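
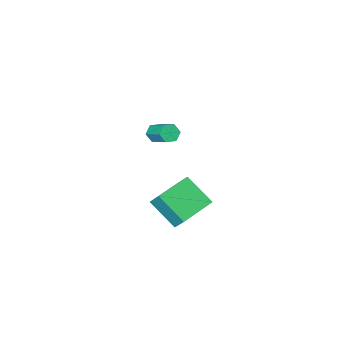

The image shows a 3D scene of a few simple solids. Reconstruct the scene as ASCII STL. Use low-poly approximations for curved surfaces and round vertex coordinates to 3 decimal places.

solid 
facet normal -0.033 -0.846 -0.532
outer loop
vertex 2.194 2.687 2.162
vertex 1.676 2.76 2.078
vertex 2.03 2.96 1.738
endloop
endfacet
facet normal 0.950 0.137 -0.279
outer loop
vertex 2.194 2.687 2.162
vertex 2.03 2.96 1.738
vertex 2.242 3.907 2.926
endloop
endfacet
facet normal 0.950 0.138 -0.279
outer loop
vertex 2.242 3.907 2.926
vertex 2.03 2.96 1.738
vertex 2.078 4.179 2.502
endloop
endfacet
facet normal 0.033 0.847 0.530
outer loop
vertex 2.242 3.907 2.926
vertex 2.078 4.179 2.502
vertex 1.724 3.98 2.842
endloop
endfacet
facet normal -0.033 -0.846 -0.532
outer loop
vertex 2.03 2.96 1.738
vertex 1.676 2.76 2.078
vertex 1.512 3.033 1.654
endloop
endfacet
facet normal 0.207 0.514 -0.833
outer loop
vertex 2.03 2.96 1.738
vertex 1.512 3.033 1.654
vertex 2.078 4.179 2.502
endloop
endfacet
facet normal 0.207 0.514 -0.833
outer loop
vertex 2.078 4.179 2.502
vertex 1.512 3.033 1.654
vertex 1.56 4.252 2.418
endloop
endfacet
facet normal 0.033 0.847 0.530
outer loop
vertex 2.078 4.179 2.502
vertex 1.56 4.252 2.418
vertex 1.724 3.98 2.842
endloop
endfacet
facet normal -0.033 -0.846 -0.532
outer loop
vertex 1.512 3.033 1.654
vertex 1.676 2.76 2.078
vertex 1.158 2.833 1.994
endloop
endfacet
facet normal -0.744 0.376 -0.553
outer loop
vertex 1.512 3.033 1.654
vertex 1.158 2.833 1.994
vertex 1.56 4.252 2.418
endloop
endfacet
facet normal -0.743 0.376 -0.554
outer loop
vertex 1.56 4.252 2.418
vertex 1.158 2.833 1.994
vertex 1.206 4.053 2.758
endloop
endfacet
facet normal 0.033 0.847 0.530
outer loop
vertex 1.56 4.252 2.418
vertex 1.206 4.053 2.758
vertex 1.724 3.98 2.842
endloop
endfacet
facet normal -0.033 -0.847 -0.530
outer loop
vertex 1.158 2.833 1.994
vertex 1.676 2.76 2.078
vertex 1.322 2.561 2.418
endloop
endfacet
facet normal -0.950 -0.138 0.279
outer loop
vertex 1.158 2.833 1.994
vertex 1.322 2.561 2.418
vertex 1.206 4.053 2.758
endloop
endfacet
facet normal -0.950 -0.137 0.279
outer loop
vertex 1.206 4.053 2.758
vertex 1.322 2.561 2.418
vertex 1.37 3.78 3.182
endloop
endfacet
facet normal 0.033 0.846 0.532
outer loop
vertex 1.206 4.053 2.758
vertex 1.37 3.78 3.182
vertex 1.724 3.98 2.842
endloop
endfacet
facet normal -0.033 -0.847 -0.530
outer loop
vertex 1.322 2.561 2.418
vertex 1.676 2.76 2.078
vertex 1.84 2.488 2.502
endloop
endfacet
facet normal -0.207 -0.514 0.833
outer loop
vertex 1.322 2.561 2.418
vertex 1.84 2.488 2.502
vertex 1.37 3.78 3.182
endloop
endfacet
facet normal -0.207 -0.514 0.833
outer loop
vertex 1.37 3.78 3.182
vertex 1.84 2.488 2.502
vertex 1.888 3.707 3.266
endloop
endfacet
facet normal 0.033 0.846 0.532
outer loop
vertex 1.37 3.78 3.182
vertex 1.888 3.707 3.266
vertex 1.724 3.98 2.842
endloop
endfacet
facet normal -0.033 -0.847 -0.530
outer loop
vertex 1.84 2.488 2.502
vertex 1.676 2.76 2.078
vertex 2.194 2.687 2.162
endloop
endfacet
facet normal 0.743 -0.376 0.553
outer loop
vertex 1.84 2.488 2.502
vertex 2.194 2.687 2.162
vertex 1.888 3.707 3.266
endloop
endfacet
facet normal 0.744 -0.376 0.553
outer loop
vertex 1.888 3.707 3.266
vertex 2.194 2.687 2.162
vertex 2.242 3.907 2.926
endloop
endfacet
facet normal 0.033 0.846 0.532
outer loop
vertex 1.888 3.707 3.266
vertex 2.242 3.907 2.926
vertex 1.724 3.98 2.842
endloop
endfacet
facet normal -0.963 -0.227 0.149
outer loop
vertex -0.307 1.561 -3.04
vertex -0.34 2.28 -2.155
vertex -0.806 2.935 -4.174
endloop
endfacet
facet normal 0.029 -0.630 -0.776
outer loop
vertex 1.08 3.38 -4.465
vertex -0.307 1.561 -3.04
vertex -0.806 2.935 -4.174
endloop
endfacet
facet normal -0.962 -0.228 0.148
outer loop
vertex -0.806 2.935 -4.174
vertex -0.34 2.28 -2.155
vertex -0.84 3.653 -3.289
endloop
endfacet
facet normal -0.270 0.743 -0.613
outer loop
vertex -0.84 3.653 -3.289
vertex 1.08 3.38 -4.465
vertex -0.806 2.935 -4.174
endloop
endfacet
facet normal 0.270 -0.742 0.613
outer loop
vertex -0.307 1.561 -3.04
vertex 1.546 2.725 -2.446
vertex -0.34 2.28 -2.155
endloop
endfacet
facet normal 0.029 -0.630 -0.776
outer loop
vertex 1.58 2.007 -3.331
vertex -0.307 1.561 -3.04
vertex 1.08 3.38 -4.465
endloop
endfacet
facet normal 0.270 -0.743 0.613
outer loop
vertex 1.58 2.007 -3.331
vertex 1.546 2.725 -2.446
vertex -0.307 1.561 -3.04
endloop
endfacet
facet normal -0.029 0.630 0.776
outer loop
vertex -0.34 2.28 -2.155
vertex 1.546 2.725 -2.446
vertex -0.84 3.653 -3.289
endloop
endfacet
facet normal -0.270 0.742 -0.613
outer loop
vertex 1.047 4.099 -3.58
vertex 1.08 3.38 -4.465
vertex -0.84 3.653 -3.289
endloop
endfacet
facet normal -0.029 0.630 0.776
outer loop
vertex -0.84 3.653 -3.289
vertex 1.546 2.725 -2.446
vertex 1.047 4.099 -3.58
endloop
endfacet
facet normal 0.962 0.227 -0.149
outer loop
vertex 1.047 4.099 -3.58
vertex 1.58 2.007 -3.331
vertex 1.08 3.38 -4.465
endloop
endfacet
facet normal 0.962 0.228 -0.148
outer loop
vertex 1.546 2.725 -2.446
vertex 1.58 2.007 -3.331
vertex 1.047 4.099 -3.58
endloop
endfacet

endsolid


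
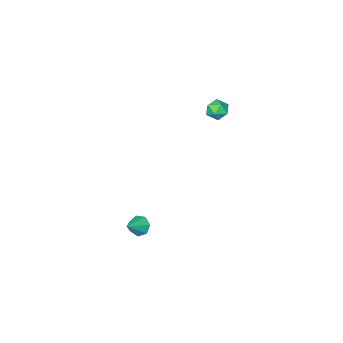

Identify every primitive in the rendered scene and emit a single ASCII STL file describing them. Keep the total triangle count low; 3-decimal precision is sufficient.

solid 
facet normal -0.811 -0.202 -0.549
outer loop
vertex 2.864 3.307 -3.301
vertex 2.531 3.571 -2.906
vertex 2.789 3.8 -3.372
endloop
endfacet
facet normal 0.862 0.058 -0.504
outer loop
vertex 2.864 3.307 -3.301
vertex 2.789 3.8 -3.372
vertex 3.409 3.789 -2.314
endloop
endfacet
facet normal -0.812 -0.200 -0.548
outer loop
vertex 2.789 3.8 -3.372
vertex 2.531 3.571 -2.906
vertex 2.521 4.12 -3.092
endloop
endfacet
facet normal 0.566 0.758 -0.324
outer loop
vertex 2.789 3.8 -3.372
vertex 2.521 4.12 -3.092
vertex 3.409 3.789 -2.314
endloop
endfacet
facet normal -0.812 -0.201 -0.548
outer loop
vertex 2.521 4.12 -3.092
vertex 2.531 3.571 -2.906
vertex 2.26 4.028 -2.672
endloop
endfacet
facet normal 0.112 0.954 0.278
outer loop
vertex 2.521 4.12 -3.092
vertex 2.26 4.028 -2.672
vertex 3.409 3.789 -2.314
endloop
endfacet
facet normal -0.813 -0.202 -0.546
outer loop
vertex 2.26 4.028 -2.672
vertex 2.531 3.571 -2.906
vertex 2.204 3.591 -2.427
endloop
endfacet
facet normal -0.162 0.498 0.852
outer loop
vertex 2.26 4.028 -2.672
vertex 2.204 3.591 -2.427
vertex 3.409 3.789 -2.314
endloop
endfacet
facet normal -0.813 -0.202 -0.546
outer loop
vertex 2.204 3.591 -2.427
vertex 2.531 3.571 -2.906
vertex 2.394 3.14 -2.543
endloop
endfacet
facet normal -0.046 -0.267 0.963
outer loop
vertex 2.204 3.591 -2.427
vertex 2.394 3.14 -2.543
vertex 3.409 3.789 -2.314
endloop
endfacet
facet normal -0.812 -0.203 -0.547
outer loop
vertex 2.394 3.14 -2.543
vertex 2.531 3.571 -2.906
vertex 2.688 3.013 -2.932
endloop
endfacet
facet normal 0.369 -0.764 0.529
outer loop
vertex 2.394 3.14 -2.543
vertex 2.688 3.013 -2.932
vertex 3.409 3.789 -2.314
endloop
endfacet
facet normal -0.811 -0.203 -0.548
outer loop
vertex 2.688 3.013 -2.932
vertex 2.531 3.571 -2.906
vertex 2.864 3.307 -3.301
endloop
endfacet
facet normal 0.774 -0.620 -0.125
outer loop
vertex 2.688 3.013 -2.932
vertex 2.864 3.307 -3.301
vertex 3.409 3.789 -2.314
endloop
endfacet
facet normal 0.131 -0.177 0.975
outer loop
vertex -3.875 1.571 1.387
vertex -4.086 0.97 1.306
vertex -3.461 1.101 1.246
endloop
endfacet
facet normal 0.599 0.306 0.740
outer loop
vertex -3.875 1.571 1.387
vertex -3.461 1.101 1.246
vertex -3.404 1.674 0.963
endloop
endfacet
facet normal 0.232 0.854 0.465
outer loop
vertex -3.875 1.571 1.387
vertex -3.404 1.674 0.963
vertex -3.994 1.897 0.848
endloop
endfacet
facet normal -0.465 0.708 0.531
outer loop
vertex -3.875 1.571 1.387
vertex -3.994 1.897 0.848
vertex -4.416 1.462 1.059
endloop
endfacet
facet normal -0.528 0.071 0.847
outer loop
vertex -3.875 1.571 1.387
vertex -4.416 1.462 1.059
vertex -4.086 0.97 1.306
endloop
endfacet
facet normal 0.977 0.009 0.215
outer loop
vertex -3.404 1.674 0.963
vertex -3.461 1.101 1.246
vertex -3.324 1.138 0.621
endloop
endfacet
facet normal 0.219 -0.774 0.593
outer loop
vertex -3.461 1.101 1.246
vertex -4.086 0.97 1.306
vertex -3.746 0.703 0.832
endloop
endfacet
facet normal -0.844 -0.372 0.386
outer loop
vertex -4.086 0.97 1.306
vertex -4.416 1.462 1.059
vertex -4.336 0.926 0.717
endloop
endfacet
facet normal -0.742 0.659 -0.124
outer loop
vertex -4.416 1.462 1.059
vertex -3.994 1.897 0.848
vertex -4.279 1.499 0.434
endloop
endfacet
facet normal 0.383 0.895 -0.229
outer loop
vertex -3.994 1.897 0.848
vertex -3.404 1.674 0.963
vertex -3.654 1.63 0.374
endloop
endfacet
facet normal 0.465 -0.708 -0.531
outer loop
vertex -3.865 1.029 0.293
vertex -3.324 1.138 0.621
vertex -3.746 0.703 0.832
endloop
endfacet
facet normal -0.232 -0.854 -0.465
outer loop
vertex -3.865 1.029 0.293
vertex -3.746 0.703 0.832
vertex -4.336 0.926 0.717
endloop
endfacet
facet normal -0.599 -0.306 -0.740
outer loop
vertex -3.865 1.029 0.293
vertex -4.336 0.926 0.717
vertex -4.279 1.499 0.434
endloop
endfacet
facet normal -0.131 0.177 -0.975
outer loop
vertex -3.865 1.029 0.293
vertex -4.279 1.499 0.434
vertex -3.654 1.63 0.374
endloop
endfacet
facet normal 0.528 -0.071 -0.847
outer loop
vertex -3.865 1.029 0.293
vertex -3.654 1.63 0.374
vertex -3.324 1.138 0.621
endloop
endfacet
facet normal 0.742 -0.659 0.124
outer loop
vertex -3.746 0.703 0.832
vertex -3.324 1.138 0.621
vertex -3.461 1.101 1.246
endloop
endfacet
facet normal -0.383 -0.895 0.229
outer loop
vertex -4.336 0.926 0.717
vertex -3.746 0.703 0.832
vertex -4.086 0.97 1.306
endloop
endfacet
facet normal -0.977 -0.009 -0.215
outer loop
vertex -4.279 1.499 0.434
vertex -4.336 0.926 0.717
vertex -4.416 1.462 1.059
endloop
endfacet
facet normal -0.219 0.774 -0.593
outer loop
vertex -3.654 1.63 0.374
vertex -4.279 1.499 0.434
vertex -3.994 1.897 0.848
endloop
endfacet
facet normal 0.844 0.372 -0.386
outer loop
vertex -3.324 1.138 0.621
vertex -3.654 1.63 0.374
vertex -3.404 1.674 0.963
endloop
endfacet

endsolid


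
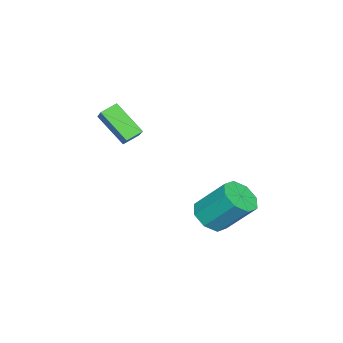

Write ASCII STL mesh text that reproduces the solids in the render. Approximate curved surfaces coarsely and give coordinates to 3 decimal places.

solid 
facet normal 0.031 -0.665 -0.746
outer loop
vertex 0.645 2.499 -3.538
vertex 0.014 1.898 -3.028
vertex -0.096 2.645 -3.699
endloop
endfacet
facet normal 0.280 0.722 -0.633
outer loop
vertex 0.645 2.499 -3.538
vertex -0.096 2.645 -3.699
vertex 0.577 3.923 -1.942
endloop
endfacet
facet normal 0.280 0.722 -0.633
outer loop
vertex 0.577 3.923 -1.942
vertex -0.096 2.645 -3.699
vertex -0.164 4.069 -2.103
endloop
endfacet
facet normal -0.031 0.665 0.746
outer loop
vertex 0.577 3.923 -1.942
vertex -0.164 4.069 -2.103
vertex -0.054 3.322 -1.432
endloop
endfacet
facet normal 0.031 -0.665 -0.746
outer loop
vertex -0.096 2.645 -3.699
vertex 0.014 1.898 -3.028
vertex -0.774 2.353 -3.467
endloop
endfacet
facet normal -0.481 0.644 -0.595
outer loop
vertex -0.096 2.645 -3.699
vertex -0.774 2.353 -3.467
vertex -0.164 4.069 -2.103
endloop
endfacet
facet normal -0.481 0.644 -0.595
outer loop
vertex -0.164 4.069 -2.103
vertex -0.774 2.353 -3.467
vertex -0.842 3.777 -1.871
endloop
endfacet
facet normal -0.031 0.665 0.746
outer loop
vertex -0.164 4.069 -2.103
vertex -0.842 3.777 -1.871
vertex -0.054 3.322 -1.432
endloop
endfacet
facet normal 0.032 -0.665 -0.746
outer loop
vertex -0.774 2.353 -3.467
vertex 0.014 1.898 -3.028
vertex -0.989 1.794 -2.978
endloop
endfacet
facet normal -0.960 0.187 -0.208
outer loop
vertex -0.774 2.353 -3.467
vertex -0.989 1.794 -2.978
vertex -0.842 3.777 -1.871
endloop
endfacet
facet normal -0.960 0.187 -0.208
outer loop
vertex -0.842 3.777 -1.871
vertex -0.989 1.794 -2.978
vertex -1.057 3.218 -1.382
endloop
endfacet
facet normal -0.032 0.665 0.746
outer loop
vertex -0.842 3.777 -1.871
vertex -1.057 3.218 -1.382
vertex -0.054 3.322 -1.432
endloop
endfacet
facet normal 0.032 -0.666 -0.745
outer loop
vertex -0.989 1.794 -2.978
vertex 0.014 1.898 -3.028
vertex -0.617 1.297 -2.518
endloop
endfacet
facet normal -0.876 -0.378 0.300
outer loop
vertex -0.989 1.794 -2.978
vertex -0.617 1.297 -2.518
vertex -1.057 3.218 -1.382
endloop
endfacet
facet normal -0.876 -0.378 0.300
outer loop
vertex -1.057 3.218 -1.382
vertex -0.617 1.297 -2.518
vertex -0.685 2.721 -0.922
endloop
endfacet
facet normal -0.032 0.666 0.745
outer loop
vertex -1.057 3.218 -1.382
vertex -0.685 2.721 -0.922
vertex -0.054 3.322 -1.432
endloop
endfacet
facet normal 0.031 -0.665 -0.746
outer loop
vertex -0.617 1.297 -2.518
vertex 0.014 1.898 -3.028
vertex 0.124 1.151 -2.357
endloop
endfacet
facet normal -0.280 -0.722 0.633
outer loop
vertex -0.617 1.297 -2.518
vertex 0.124 1.151 -2.357
vertex -0.685 2.721 -0.922
endloop
endfacet
facet normal -0.280 -0.722 0.633
outer loop
vertex -0.685 2.721 -0.922
vertex 0.124 1.151 -2.357
vertex 0.056 2.575 -0.761
endloop
endfacet
facet normal -0.031 0.665 0.746
outer loop
vertex -0.685 2.721 -0.922
vertex 0.056 2.575 -0.761
vertex -0.054 3.322 -1.432
endloop
endfacet
facet normal 0.031 -0.665 -0.746
outer loop
vertex 0.124 1.151 -2.357
vertex 0.014 1.898 -3.028
vertex 0.802 1.443 -2.589
endloop
endfacet
facet normal 0.481 -0.644 0.595
outer loop
vertex 0.124 1.151 -2.357
vertex 0.802 1.443 -2.589
vertex 0.056 2.575 -0.761
endloop
endfacet
facet normal 0.481 -0.644 0.595
outer loop
vertex 0.056 2.575 -0.761
vertex 0.802 1.443 -2.589
vertex 0.734 2.867 -0.993
endloop
endfacet
facet normal -0.031 0.665 0.746
outer loop
vertex 0.056 2.575 -0.761
vertex 0.734 2.867 -0.993
vertex -0.054 3.322 -1.432
endloop
endfacet
facet normal 0.032 -0.665 -0.746
outer loop
vertex 0.802 1.443 -2.589
vertex 0.014 1.898 -3.028
vertex 1.017 2.002 -3.078
endloop
endfacet
facet normal 0.960 -0.187 0.208
outer loop
vertex 0.802 1.443 -2.589
vertex 1.017 2.002 -3.078
vertex 0.734 2.867 -0.993
endloop
endfacet
facet normal 0.960 -0.187 0.208
outer loop
vertex 0.734 2.867 -0.993
vertex 1.017 2.002 -3.078
vertex 0.949 3.426 -1.482
endloop
endfacet
facet normal -0.032 0.665 0.746
outer loop
vertex 0.734 2.867 -0.993
vertex 0.949 3.426 -1.482
vertex -0.054 3.322 -1.432
endloop
endfacet
facet normal 0.032 -0.666 -0.745
outer loop
vertex 1.017 2.002 -3.078
vertex 0.014 1.898 -3.028
vertex 0.645 2.499 -3.538
endloop
endfacet
facet normal 0.876 0.378 -0.300
outer loop
vertex 1.017 2.002 -3.078
vertex 0.645 2.499 -3.538
vertex 0.949 3.426 -1.482
endloop
endfacet
facet normal 0.876 0.378 -0.300
outer loop
vertex 0.949 3.426 -1.482
vertex 0.645 2.499 -3.538
vertex 0.577 3.923 -1.942
endloop
endfacet
facet normal -0.032 0.666 0.745
outer loop
vertex 0.949 3.426 -1.482
vertex 0.577 3.923 -1.942
vertex -0.054 3.322 -1.432
endloop
endfacet
facet normal -0.648 -0.445 -0.618
outer loop
vertex 0.459 -3.398 2.495
vertex -0.203 -2.916 2.842
vertex 0.772 -2.007 1.164
endloop
endfacet
facet normal 0.744 -0.541 -0.391
outer loop
vertex 1.563 -1.464 1.918
vertex 0.459 -3.398 2.495
vertex 0.772 -2.007 1.164
endloop
endfacet
facet normal -0.649 -0.445 -0.618
outer loop
vertex 0.772 -2.007 1.164
vertex -0.203 -2.916 2.842
vertex 0.11 -1.525 1.512
endloop
endfacet
facet normal 0.161 0.713 -0.682
outer loop
vertex 0.11 -1.525 1.512
vertex 1.563 -1.464 1.918
vertex 0.772 -2.007 1.164
endloop
endfacet
facet normal -0.161 -0.713 0.683
outer loop
vertex 0.459 -3.398 2.495
vertex 0.588 -2.373 3.596
vertex -0.203 -2.916 2.842
endloop
endfacet
facet normal 0.744 -0.541 -0.391
outer loop
vertex 1.25 -2.855 3.248
vertex 0.459 -3.398 2.495
vertex 1.563 -1.464 1.918
endloop
endfacet
facet normal -0.160 -0.713 0.683
outer loop
vertex 1.25 -2.855 3.248
vertex 0.588 -2.373 3.596
vertex 0.459 -3.398 2.495
endloop
endfacet
facet normal -0.744 0.541 0.391
outer loop
vertex -0.203 -2.916 2.842
vertex 0.588 -2.373 3.596
vertex 0.11 -1.525 1.512
endloop
endfacet
facet normal 0.161 0.713 -0.683
outer loop
vertex 0.901 -0.982 2.265
vertex 1.563 -1.464 1.918
vertex 0.11 -1.525 1.512
endloop
endfacet
facet normal -0.744 0.542 0.391
outer loop
vertex 0.11 -1.525 1.512
vertex 0.588 -2.373 3.596
vertex 0.901 -0.982 2.265
endloop
endfacet
facet normal 0.648 0.445 0.618
outer loop
vertex 0.901 -0.982 2.265
vertex 1.25 -2.855 3.248
vertex 1.563 -1.464 1.918
endloop
endfacet
facet normal 0.649 0.445 0.618
outer loop
vertex 0.588 -2.373 3.596
vertex 1.25 -2.855 3.248
vertex 0.901 -0.982 2.265
endloop
endfacet

endsolid


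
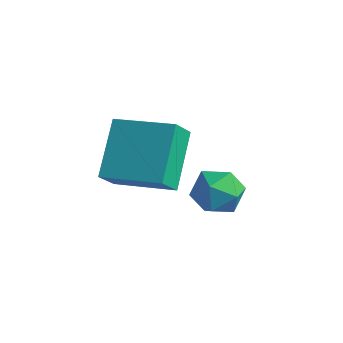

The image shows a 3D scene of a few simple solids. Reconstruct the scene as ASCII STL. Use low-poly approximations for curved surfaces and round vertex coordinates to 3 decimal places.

solid 
facet normal -0.955 -0.210 -0.209
outer loop
vertex -3.182 -1.259 1.302
vertex -3.151 -0.636 0.533
vertex -2.626 -2.674 0.179
endloop
endfacet
facet normal -0.032 -0.629 0.777
outer loop
vertex -0.849 -2.284 0.567
vertex -3.182 -1.259 1.302
vertex -2.626 -2.674 0.179
endloop
endfacet
facet normal -0.955 -0.210 -0.209
outer loop
vertex -2.626 -2.674 0.179
vertex -3.151 -0.636 0.533
vertex -2.595 -2.051 -0.59
endloop
endfacet
facet normal 0.294 -0.748 -0.594
outer loop
vertex -2.595 -2.051 -0.59
vertex -0.849 -2.284 0.567
vertex -2.626 -2.674 0.179
endloop
endfacet
facet normal -0.294 0.748 0.594
outer loop
vertex -3.182 -1.259 1.302
vertex -1.374 -0.246 0.921
vertex -3.151 -0.636 0.533
endloop
endfacet
facet normal -0.032 -0.629 0.777
outer loop
vertex -1.405 -0.869 1.69
vertex -3.182 -1.259 1.302
vertex -0.849 -2.284 0.567
endloop
endfacet
facet normal -0.294 0.748 0.594
outer loop
vertex -1.405 -0.869 1.69
vertex -1.374 -0.246 0.921
vertex -3.182 -1.259 1.302
endloop
endfacet
facet normal 0.032 0.629 -0.777
outer loop
vertex -3.151 -0.636 0.533
vertex -1.374 -0.246 0.921
vertex -2.595 -2.051 -0.59
endloop
endfacet
facet normal 0.294 -0.748 -0.594
outer loop
vertex -0.818 -1.661 -0.202
vertex -0.849 -2.284 0.567
vertex -2.595 -2.051 -0.59
endloop
endfacet
facet normal 0.032 0.629 -0.777
outer loop
vertex -2.595 -2.051 -0.59
vertex -1.374 -0.246 0.921
vertex -0.818 -1.661 -0.202
endloop
endfacet
facet normal 0.955 0.210 0.209
outer loop
vertex -0.818 -1.661 -0.202
vertex -1.405 -0.869 1.69
vertex -0.849 -2.284 0.567
endloop
endfacet
facet normal 0.955 0.210 0.209
outer loop
vertex -1.374 -0.246 0.921
vertex -1.405 -0.869 1.69
vertex -0.818 -1.661 -0.202
endloop
endfacet
facet normal -0.175 -0.042 0.984
outer loop
vertex 0.694 -1.429 1.202
vertex -0.036 -1.692 1.061
vertex 0.558 -2.204 1.145
endloop
endfacet
facet normal 0.515 -0.152 0.843
outer loop
vertex 0.694 -1.429 1.202
vertex 0.558 -2.204 1.145
vertex 1.199 -1.89 0.81
endloop
endfacet
facet normal 0.763 0.417 0.493
outer loop
vertex 0.694 -1.429 1.202
vertex 1.199 -1.89 0.81
vertex 1.002 -1.185 0.519
endloop
endfacet
facet normal 0.226 0.880 0.417
outer loop
vertex 0.694 -1.429 1.202
vertex 1.002 -1.185 0.519
vertex 0.238 -1.062 0.674
endloop
endfacet
facet normal -0.354 0.596 0.720
outer loop
vertex 0.694 -1.429 1.202
vertex 0.238 -1.062 0.674
vertex -0.036 -1.692 1.061
endloop
endfacet
facet normal 0.565 -0.717 0.409
outer loop
vertex 1.199 -1.89 0.81
vertex 0.558 -2.204 1.145
vertex 0.782 -2.438 0.426
endloop
endfacet
facet normal -0.554 -0.538 0.636
outer loop
vertex 0.558 -2.204 1.145
vertex -0.036 -1.692 1.061
vertex 0.018 -2.315 0.581
endloop
endfacet
facet normal -0.843 0.495 0.209
outer loop
vertex -0.036 -1.692 1.061
vertex 0.238 -1.062 0.674
vertex -0.179 -1.61 0.29
endloop
endfacet
facet normal 0.097 0.955 -0.281
outer loop
vertex 0.238 -1.062 0.674
vertex 1.002 -1.185 0.519
vertex 0.462 -1.296 -0.045
endloop
endfacet
facet normal 0.966 0.205 -0.157
outer loop
vertex 1.002 -1.185 0.519
vertex 1.199 -1.89 0.81
vertex 1.056 -1.808 0.039
endloop
endfacet
facet normal -0.226 -0.880 -0.417
outer loop
vertex 0.326 -2.071 -0.102
vertex 0.782 -2.438 0.426
vertex 0.018 -2.315 0.581
endloop
endfacet
facet normal -0.763 -0.417 -0.493
outer loop
vertex 0.326 -2.071 -0.102
vertex 0.018 -2.315 0.581
vertex -0.179 -1.61 0.29
endloop
endfacet
facet normal -0.515 0.152 -0.843
outer loop
vertex 0.326 -2.071 -0.102
vertex -0.179 -1.61 0.29
vertex 0.462 -1.296 -0.045
endloop
endfacet
facet normal 0.175 0.042 -0.984
outer loop
vertex 0.326 -2.071 -0.102
vertex 0.462 -1.296 -0.045
vertex 1.056 -1.808 0.039
endloop
endfacet
facet normal 0.354 -0.596 -0.720
outer loop
vertex 0.326 -2.071 -0.102
vertex 1.056 -1.808 0.039
vertex 0.782 -2.438 0.426
endloop
endfacet
facet normal -0.097 -0.955 0.281
outer loop
vertex 0.018 -2.315 0.581
vertex 0.782 -2.438 0.426
vertex 0.558 -2.204 1.145
endloop
endfacet
facet normal -0.966 -0.205 0.157
outer loop
vertex -0.179 -1.61 0.29
vertex 0.018 -2.315 0.581
vertex -0.036 -1.692 1.061
endloop
endfacet
facet normal -0.565 0.717 -0.409
outer loop
vertex 0.462 -1.296 -0.045
vertex -0.179 -1.61 0.29
vertex 0.238 -1.062 0.674
endloop
endfacet
facet normal 0.554 0.538 -0.636
outer loop
vertex 1.056 -1.808 0.039
vertex 0.462 -1.296 -0.045
vertex 1.002 -1.185 0.519
endloop
endfacet
facet normal 0.843 -0.495 -0.209
outer loop
vertex 0.782 -2.438 0.426
vertex 1.056 -1.808 0.039
vertex 1.199 -1.89 0.81
endloop
endfacet

endsolid


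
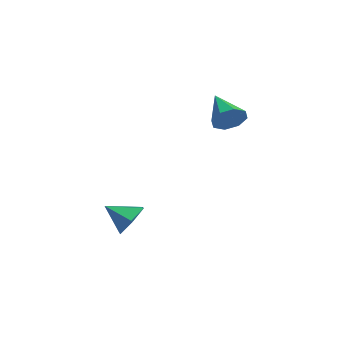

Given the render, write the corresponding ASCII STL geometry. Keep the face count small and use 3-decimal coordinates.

solid 
facet normal 0.856 0.058 -0.514
outer loop
vertex 0.623 3.617 4.062
vertex 0.256 3.566 3.445
vertex 0.472 4.109 3.866
endloop
endfacet
facet normal 0.071 0.388 0.919
outer loop
vertex 0.623 3.617 4.062
vertex 0.472 4.109 3.866
vertex -1.096 3.474 4.255
endloop
endfacet
facet normal 0.856 0.057 -0.513
outer loop
vertex 0.472 4.109 3.866
vertex 0.256 3.566 3.445
vertex 0.195 4.283 3.423
endloop
endfacet
facet normal -0.226 0.850 0.475
outer loop
vertex 0.472 4.109 3.866
vertex 0.195 4.283 3.423
vertex -1.096 3.474 4.255
endloop
endfacet
facet normal 0.856 0.057 -0.514
outer loop
vertex 0.195 4.283 3.423
vertex 0.256 3.566 3.445
vertex -0.047 4.038 2.993
endloop
endfacet
facet normal -0.584 0.801 -0.128
outer loop
vertex 0.195 4.283 3.423
vertex -0.047 4.038 2.993
vertex -1.096 3.474 4.255
endloop
endfacet
facet normal 0.857 0.059 -0.512
outer loop
vertex -0.047 4.038 2.993
vertex 0.256 3.566 3.445
vertex -0.11 3.516 2.827
endloop
endfacet
facet normal -0.796 0.268 -0.542
outer loop
vertex -0.047 4.038 2.993
vertex -0.11 3.516 2.827
vertex -1.096 3.474 4.255
endloop
endfacet
facet normal 0.857 0.059 -0.512
outer loop
vertex -0.11 3.516 2.827
vertex 0.256 3.566 3.445
vertex 0.041 3.024 3.023
endloop
endfacet
facet normal -0.736 -0.433 -0.521
outer loop
vertex -0.11 3.516 2.827
vertex 0.041 3.024 3.023
vertex -1.096 3.474 4.255
endloop
endfacet
facet normal 0.857 0.059 -0.512
outer loop
vertex 0.041 3.024 3.023
vertex 0.256 3.566 3.445
vertex 0.318 2.849 3.466
endloop
endfacet
facet normal -0.439 -0.895 -0.079
outer loop
vertex 0.041 3.024 3.023
vertex 0.318 2.849 3.466
vertex -1.096 3.474 4.255
endloop
endfacet
facet normal 0.856 0.059 -0.514
outer loop
vertex 0.318 2.849 3.466
vertex 0.256 3.566 3.445
vertex 0.56 3.095 3.897
endloop
endfacet
facet normal -0.080 -0.846 0.527
outer loop
vertex 0.318 2.849 3.466
vertex 0.56 3.095 3.897
vertex -1.096 3.474 4.255
endloop
endfacet
facet normal 0.856 0.059 -0.514
outer loop
vertex 0.56 3.095 3.897
vertex 0.256 3.566 3.445
vertex 0.623 3.617 4.062
endloop
endfacet
facet normal 0.132 -0.313 0.941
outer loop
vertex 0.56 3.095 3.897
vertex 0.623 3.617 4.062
vertex -1.096 3.474 4.255
endloop
endfacet
facet normal 0.366 0.740 -0.564
outer loop
vertex 0.822 -0.771 -1.602
vertex 0.357 -0.209 -1.166
vertex 1.144 -0.401 -0.908
endloop
endfacet
facet normal 0.532 -0.825 0.193
outer loop
vertex 0.822 -0.771 -1.602
vertex 1.144 -0.401 -0.908
vertex -0.077 -1.091 -0.494
endloop
endfacet
facet normal 0.366 0.740 -0.564
outer loop
vertex 1.144 -0.401 -0.908
vertex 0.357 -0.209 -1.166
vertex 0.679 0.161 -0.472
endloop
endfacet
facet normal 0.449 -0.286 0.847
outer loop
vertex 1.144 -0.401 -0.908
vertex 0.679 0.161 -0.472
vertex -0.077 -1.091 -0.494
endloop
endfacet
facet normal 0.365 0.741 -0.564
outer loop
vertex 0.679 0.161 -0.472
vertex 0.357 -0.209 -1.166
vertex -0.108 0.352 -0.73
endloop
endfacet
facet normal -0.275 0.149 0.950
outer loop
vertex 0.679 0.161 -0.472
vertex -0.108 0.352 -0.73
vertex -0.077 -1.091 -0.494
endloop
endfacet
facet normal 0.365 0.741 -0.564
outer loop
vertex -0.108 0.352 -0.73
vertex 0.357 -0.209 -1.166
vertex -0.43 -0.018 -1.424
endloop
endfacet
facet normal -0.915 0.046 0.400
outer loop
vertex -0.108 0.352 -0.73
vertex -0.43 -0.018 -1.424
vertex -0.077 -1.091 -0.494
endloop
endfacet
facet normal 0.365 0.740 -0.565
outer loop
vertex -0.43 -0.018 -1.424
vertex 0.357 -0.209 -1.166
vertex 0.035 -0.58 -1.86
endloop
endfacet
facet normal -0.833 -0.493 -0.253
outer loop
vertex -0.43 -0.018 -1.424
vertex 0.035 -0.58 -1.86
vertex -0.077 -1.091 -0.494
endloop
endfacet
facet normal 0.365 0.740 -0.565
outer loop
vertex 0.035 -0.58 -1.86
vertex 0.357 -0.209 -1.166
vertex 0.822 -0.771 -1.602
endloop
endfacet
facet normal -0.109 -0.928 -0.356
outer loop
vertex 0.035 -0.58 -1.86
vertex 0.822 -0.771 -1.602
vertex -0.077 -1.091 -0.494
endloop
endfacet

endsolid


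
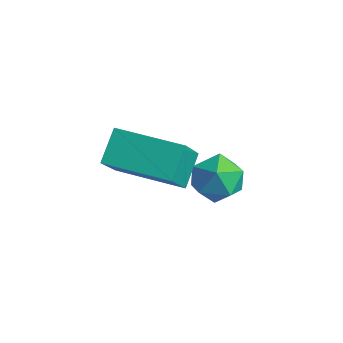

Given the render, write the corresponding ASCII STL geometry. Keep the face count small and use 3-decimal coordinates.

solid 
facet normal -0.550 0.746 0.377
outer loop
vertex 3.001 3.646 -3.779
vertex 2.306 3.119 -3.75
vertex 2.845 3.17 -3.065
endloop
endfacet
facet normal 0.134 0.811 0.570
outer loop
vertex 3.001 3.646 -3.779
vertex 2.845 3.17 -3.065
vertex 3.66 3.248 -3.368
endloop
endfacet
facet normal 0.528 0.849 -0.024
outer loop
vertex 3.001 3.646 -3.779
vertex 3.66 3.248 -3.368
vertex 3.625 3.245 -4.24
endloop
endfacet
facet normal 0.088 0.808 -0.583
outer loop
vertex 3.001 3.646 -3.779
vertex 3.625 3.245 -4.24
vertex 2.788 3.166 -4.476
endloop
endfacet
facet normal -0.578 0.744 -0.336
outer loop
vertex 3.001 3.646 -3.779
vertex 2.788 3.166 -4.476
vertex 2.306 3.119 -3.75
endloop
endfacet
facet normal 0.322 0.218 0.921
outer loop
vertex 3.66 3.248 -3.368
vertex 2.845 3.17 -3.065
vertex 3.372 2.474 -3.084
endloop
endfacet
facet normal -0.785 0.114 0.609
outer loop
vertex 2.845 3.17 -3.065
vertex 2.306 3.119 -3.75
vertex 2.535 2.395 -3.32
endloop
endfacet
facet normal -0.831 0.109 -0.545
outer loop
vertex 2.306 3.119 -3.75
vertex 2.788 3.166 -4.476
vertex 2.5 2.392 -4.192
endloop
endfacet
facet normal 0.247 0.212 -0.946
outer loop
vertex 2.788 3.166 -4.476
vertex 3.625 3.245 -4.24
vertex 3.315 2.47 -4.495
endloop
endfacet
facet normal 0.959 0.280 -0.039
outer loop
vertex 3.625 3.245 -4.24
vertex 3.66 3.248 -3.368
vertex 3.854 2.521 -3.81
endloop
endfacet
facet normal -0.088 -0.808 0.583
outer loop
vertex 3.159 1.994 -3.781
vertex 3.372 2.474 -3.084
vertex 2.535 2.395 -3.32
endloop
endfacet
facet normal -0.528 -0.849 0.024
outer loop
vertex 3.159 1.994 -3.781
vertex 2.535 2.395 -3.32
vertex 2.5 2.392 -4.192
endloop
endfacet
facet normal -0.134 -0.811 -0.570
outer loop
vertex 3.159 1.994 -3.781
vertex 2.5 2.392 -4.192
vertex 3.315 2.47 -4.495
endloop
endfacet
facet normal 0.550 -0.746 -0.377
outer loop
vertex 3.159 1.994 -3.781
vertex 3.315 2.47 -4.495
vertex 3.854 2.521 -3.81
endloop
endfacet
facet normal 0.578 -0.744 0.336
outer loop
vertex 3.159 1.994 -3.781
vertex 3.854 2.521 -3.81
vertex 3.372 2.474 -3.084
endloop
endfacet
facet normal -0.247 -0.212 0.946
outer loop
vertex 2.535 2.395 -3.32
vertex 3.372 2.474 -3.084
vertex 2.845 3.17 -3.065
endloop
endfacet
facet normal -0.959 -0.280 0.039
outer loop
vertex 2.5 2.392 -4.192
vertex 2.535 2.395 -3.32
vertex 2.306 3.119 -3.75
endloop
endfacet
facet normal -0.322 -0.218 -0.921
outer loop
vertex 3.315 2.47 -4.495
vertex 2.5 2.392 -4.192
vertex 2.788 3.166 -4.476
endloop
endfacet
facet normal 0.785 -0.114 -0.609
outer loop
vertex 3.854 2.521 -3.81
vertex 3.315 2.47 -4.495
vertex 3.625 3.245 -4.24
endloop
endfacet
facet normal 0.831 -0.109 0.545
outer loop
vertex 3.372 2.474 -3.084
vertex 3.854 2.521 -3.81
vertex 3.66 3.248 -3.368
endloop
endfacet
facet normal -0.923 -0.385 0.027
outer loop
vertex 2.005 -0.03 -0.248
vertex 1.575 0.909 -1.548
vertex 2.331 -0.862 -0.956
endloop
endfacet
facet normal 0.259 -0.565 0.783
outer loop
vertex 4.185 -0.089 -1.012
vertex 2.005 -0.03 -0.248
vertex 2.331 -0.862 -0.956
endloop
endfacet
facet normal -0.923 -0.384 0.028
outer loop
vertex 2.331 -0.862 -0.956
vertex 1.575 0.909 -1.548
vertex 1.9 0.077 -2.256
endloop
endfacet
facet normal 0.285 -0.730 -0.622
outer loop
vertex 1.9 0.077 -2.256
vertex 4.185 -0.089 -1.012
vertex 2.331 -0.862 -0.956
endloop
endfacet
facet normal -0.285 0.730 0.621
outer loop
vertex 2.005 -0.03 -0.248
vertex 3.429 1.682 -1.604
vertex 1.575 0.909 -1.548
endloop
endfacet
facet normal 0.259 -0.565 0.783
outer loop
vertex 3.86 0.743 -0.304
vertex 2.005 -0.03 -0.248
vertex 4.185 -0.089 -1.012
endloop
endfacet
facet normal -0.285 0.730 0.622
outer loop
vertex 3.86 0.743 -0.304
vertex 3.429 1.682 -1.604
vertex 2.005 -0.03 -0.248
endloop
endfacet
facet normal -0.259 0.565 -0.783
outer loop
vertex 1.575 0.909 -1.548
vertex 3.429 1.682 -1.604
vertex 1.9 0.077 -2.256
endloop
endfacet
facet normal 0.285 -0.730 -0.621
outer loop
vertex 3.755 0.85 -2.312
vertex 4.185 -0.089 -1.012
vertex 1.9 0.077 -2.256
endloop
endfacet
facet normal -0.259 0.565 -0.783
outer loop
vertex 1.9 0.077 -2.256
vertex 3.429 1.682 -1.604
vertex 3.755 0.85 -2.312
endloop
endfacet
facet normal 0.923 0.384 -0.028
outer loop
vertex 3.755 0.85 -2.312
vertex 3.86 0.743 -0.304
vertex 4.185 -0.089 -1.012
endloop
endfacet
facet normal 0.922 0.385 -0.028
outer loop
vertex 3.429 1.682 -1.604
vertex 3.86 0.743 -0.304
vertex 3.755 0.85 -2.312
endloop
endfacet

endsolid


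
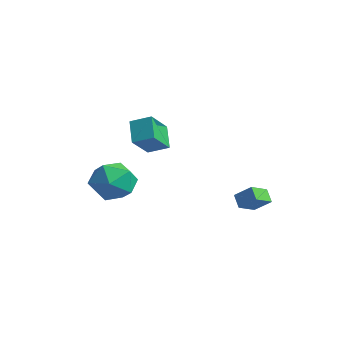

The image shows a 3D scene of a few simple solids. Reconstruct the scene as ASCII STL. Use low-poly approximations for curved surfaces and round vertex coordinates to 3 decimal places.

solid 
facet normal -0.646 0.309 0.698
outer loop
vertex -3.713 -0.146 0.944
vertex -4.253 1.023 -0.073
vertex -4.471 -0.839 0.55
endloop
endfacet
facet normal 0.329 -0.712 0.620
outer loop
vertex -3.587 -1.263 -0.407
vertex -3.713 -0.146 0.944
vertex -4.471 -0.839 0.55
endloop
endfacet
facet normal -0.646 0.309 0.698
outer loop
vertex -4.471 -0.839 0.55
vertex -4.253 1.023 -0.073
vertex -5.011 0.33 -0.467
endloop
endfacet
facet normal -0.689 -0.630 -0.358
outer loop
vertex -5.011 0.33 -0.467
vertex -3.587 -1.263 -0.407
vertex -4.471 -0.839 0.55
endloop
endfacet
facet normal 0.689 0.630 0.358
outer loop
vertex -3.713 -0.146 0.944
vertex -3.369 0.599 -1.03
vertex -4.253 1.023 -0.073
endloop
endfacet
facet normal 0.329 -0.712 0.620
outer loop
vertex -2.829 -0.57 -0.013
vertex -3.713 -0.146 0.944
vertex -3.587 -1.263 -0.407
endloop
endfacet
facet normal 0.689 0.630 0.358
outer loop
vertex -2.829 -0.57 -0.013
vertex -3.369 0.599 -1.03
vertex -3.713 -0.146 0.944
endloop
endfacet
facet normal -0.329 0.712 -0.620
outer loop
vertex -4.253 1.023 -0.073
vertex -3.369 0.599 -1.03
vertex -5.011 0.33 -0.467
endloop
endfacet
facet normal -0.689 -0.630 -0.358
outer loop
vertex -4.127 -0.094 -1.424
vertex -3.587 -1.263 -0.407
vertex -5.011 0.33 -0.467
endloop
endfacet
facet normal -0.329 0.712 -0.620
outer loop
vertex -5.011 0.33 -0.467
vertex -3.369 0.599 -1.03
vertex -4.127 -0.094 -1.424
endloop
endfacet
facet normal 0.646 -0.309 -0.698
outer loop
vertex -4.127 -0.094 -1.424
vertex -2.829 -0.57 -0.013
vertex -3.587 -1.263 -0.407
endloop
endfacet
facet normal 0.646 -0.309 -0.698
outer loop
vertex -3.369 0.599 -1.03
vertex -2.829 -0.57 -0.013
vertex -4.127 -0.094 -1.424
endloop
endfacet
facet normal -0.708 0.170 0.686
outer loop
vertex -1.305 2.735 -3.795
vertex -0.555 3.154 -3.125
vertex -1.478 3.724 -4.219
endloop
endfacet
facet normal -0.689 -0.384 -0.615
outer loop
vertex -0.905 3.586 -4.775
vertex -1.305 2.735 -3.795
vertex -1.478 3.724 -4.219
endloop
endfacet
facet normal -0.708 0.170 0.686
outer loop
vertex -1.478 3.724 -4.219
vertex -0.555 3.154 -3.125
vertex -0.728 4.143 -3.549
endloop
endfacet
facet normal -0.159 0.907 -0.389
outer loop
vertex -0.728 4.143 -3.549
vertex -0.905 3.586 -4.775
vertex -1.478 3.724 -4.219
endloop
endfacet
facet normal 0.159 -0.907 0.389
outer loop
vertex -1.305 2.735 -3.795
vertex 0.018 3.016 -3.681
vertex -0.555 3.154 -3.125
endloop
endfacet
facet normal -0.689 -0.384 -0.615
outer loop
vertex -0.732 2.597 -4.351
vertex -1.305 2.735 -3.795
vertex -0.905 3.586 -4.775
endloop
endfacet
facet normal 0.159 -0.907 0.389
outer loop
vertex -0.732 2.597 -4.351
vertex 0.018 3.016 -3.681
vertex -1.305 2.735 -3.795
endloop
endfacet
facet normal 0.689 0.384 0.615
outer loop
vertex -0.555 3.154 -3.125
vertex 0.018 3.016 -3.681
vertex -0.728 4.143 -3.549
endloop
endfacet
facet normal -0.159 0.907 -0.389
outer loop
vertex -0.155 4.005 -4.105
vertex -0.905 3.586 -4.775
vertex -0.728 4.143 -3.549
endloop
endfacet
facet normal 0.689 0.384 0.615
outer loop
vertex -0.728 4.143 -3.549
vertex 0.018 3.016 -3.681
vertex -0.155 4.005 -4.105
endloop
endfacet
facet normal 0.708 -0.170 -0.686
outer loop
vertex -0.155 4.005 -4.105
vertex -0.732 2.597 -4.351
vertex -0.905 3.586 -4.775
endloop
endfacet
facet normal 0.708 -0.170 -0.686
outer loop
vertex 0.018 3.016 -3.681
vertex -0.732 2.597 -4.351
vertex -0.155 4.005 -4.105
endloop
endfacet
facet normal -0.551 -0.041 0.834
outer loop
vertex -4.13 -1.544 -1.78
vertex -4.754 -2.526 -2.24
vertex -3.717 -2.705 -1.564
endloop
endfacet
facet normal 0.101 0.217 0.971
outer loop
vertex -4.13 -1.544 -1.78
vertex -3.717 -2.705 -1.564
vertex -2.906 -1.796 -1.851
endloop
endfacet
facet normal 0.197 0.798 0.569
outer loop
vertex -4.13 -1.544 -1.78
vertex -2.906 -1.796 -1.851
vertex -3.443 -1.055 -2.705
endloop
endfacet
facet normal -0.394 0.901 0.183
outer loop
vertex -4.13 -1.544 -1.78
vertex -3.443 -1.055 -2.705
vertex -4.585 -1.506 -2.945
endloop
endfacet
facet normal -0.857 0.382 0.347
outer loop
vertex -4.13 -1.544 -1.78
vertex -4.585 -1.506 -2.945
vertex -4.754 -2.526 -2.24
endloop
endfacet
facet normal 0.579 -0.274 0.768
outer loop
vertex -2.906 -1.796 -1.851
vertex -3.717 -2.705 -1.564
vertex -2.775 -2.934 -2.355
endloop
endfacet
facet normal -0.475 -0.689 0.547
outer loop
vertex -3.717 -2.705 -1.564
vertex -4.754 -2.526 -2.24
vertex -3.917 -3.385 -2.595
endloop
endfacet
facet normal -0.971 -0.005 -0.240
outer loop
vertex -4.754 -2.526 -2.24
vertex -4.585 -1.506 -2.945
vertex -4.454 -2.644 -3.449
endloop
endfacet
facet normal -0.223 0.833 -0.506
outer loop
vertex -4.585 -1.506 -2.945
vertex -3.443 -1.055 -2.705
vertex -3.643 -1.735 -3.736
endloop
endfacet
facet normal 0.735 0.668 0.117
outer loop
vertex -3.443 -1.055 -2.705
vertex -2.906 -1.796 -1.851
vertex -2.606 -1.914 -3.06
endloop
endfacet
facet normal 0.394 -0.901 -0.183
outer loop
vertex -3.23 -2.896 -3.52
vertex -2.775 -2.934 -2.355
vertex -3.917 -3.385 -2.595
endloop
endfacet
facet normal -0.197 -0.798 -0.569
outer loop
vertex -3.23 -2.896 -3.52
vertex -3.917 -3.385 -2.595
vertex -4.454 -2.644 -3.449
endloop
endfacet
facet normal -0.101 -0.217 -0.971
outer loop
vertex -3.23 -2.896 -3.52
vertex -4.454 -2.644 -3.449
vertex -3.643 -1.735 -3.736
endloop
endfacet
facet normal 0.551 0.041 -0.834
outer loop
vertex -3.23 -2.896 -3.52
vertex -3.643 -1.735 -3.736
vertex -2.606 -1.914 -3.06
endloop
endfacet
facet normal 0.857 -0.382 -0.347
outer loop
vertex -3.23 -2.896 -3.52
vertex -2.606 -1.914 -3.06
vertex -2.775 -2.934 -2.355
endloop
endfacet
facet normal 0.223 -0.833 0.506
outer loop
vertex -3.917 -3.385 -2.595
vertex -2.775 -2.934 -2.355
vertex -3.717 -2.705 -1.564
endloop
endfacet
facet normal -0.735 -0.668 -0.117
outer loop
vertex -4.454 -2.644 -3.449
vertex -3.917 -3.385 -2.595
vertex -4.754 -2.526 -2.24
endloop
endfacet
facet normal -0.579 0.274 -0.768
outer loop
vertex -3.643 -1.735 -3.736
vertex -4.454 -2.644 -3.449
vertex -4.585 -1.506 -2.945
endloop
endfacet
facet normal 0.475 0.689 -0.547
outer loop
vertex -2.606 -1.914 -3.06
vertex -3.643 -1.735 -3.736
vertex -3.443 -1.055 -2.705
endloop
endfacet
facet normal 0.971 0.005 0.240
outer loop
vertex -2.775 -2.934 -2.355
vertex -2.606 -1.914 -3.06
vertex -2.906 -1.796 -1.851
endloop
endfacet

endsolid


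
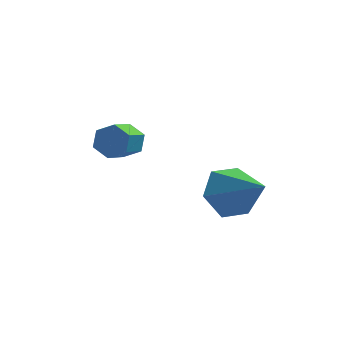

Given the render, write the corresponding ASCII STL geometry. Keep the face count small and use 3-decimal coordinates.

solid 
facet normal -0.526 0.613 -0.589
outer loop
vertex 1.805 0.565 2.108
vertex 1.237 0.836 2.898
vertex 2.079 1.35 2.681
endloop
endfacet
facet normal 0.952 -0.129 -0.278
outer loop
vertex 1.805 0.565 2.108
vertex 2.079 1.35 2.681
vertex 2.243 -0.336 4.022
endloop
endfacet
facet normal -0.526 0.613 -0.589
outer loop
vertex 2.079 1.35 2.681
vertex 1.237 0.836 2.898
vertex 1.511 1.621 3.471
endloop
endfacet
facet normal 0.799 0.420 0.430
outer loop
vertex 2.079 1.35 2.681
vertex 1.511 1.621 3.471
vertex 2.243 -0.336 4.022
endloop
endfacet
facet normal -0.526 0.614 -0.589
outer loop
vertex 1.511 1.621 3.471
vertex 1.237 0.836 2.898
vertex 0.669 1.107 3.687
endloop
endfacet
facet normal 0.066 0.293 0.954
outer loop
vertex 1.511 1.621 3.471
vertex 0.669 1.107 3.687
vertex 2.243 -0.336 4.022
endloop
endfacet
facet normal -0.527 0.613 -0.589
outer loop
vertex 0.669 1.107 3.687
vertex 1.237 0.836 2.898
vertex 0.396 0.321 3.114
endloop
endfacet
facet normal -0.514 -0.382 0.768
outer loop
vertex 0.669 1.107 3.687
vertex 0.396 0.321 3.114
vertex 2.243 -0.336 4.022
endloop
endfacet
facet normal -0.527 0.613 -0.589
outer loop
vertex 0.396 0.321 3.114
vertex 1.237 0.836 2.898
vertex 0.964 0.05 2.324
endloop
endfacet
facet normal -0.361 -0.931 0.060
outer loop
vertex 0.396 0.321 3.114
vertex 0.964 0.05 2.324
vertex 2.243 -0.336 4.022
endloop
endfacet
facet normal -0.527 0.613 -0.589
outer loop
vertex 0.964 0.05 2.324
vertex 1.237 0.836 2.898
vertex 1.805 0.565 2.108
endloop
endfacet
facet normal 0.373 -0.804 -0.464
outer loop
vertex 0.964 0.05 2.324
vertex 1.805 0.565 2.108
vertex 2.243 -0.336 4.022
endloop
endfacet
facet normal 0.369 0.778 -0.508
outer loop
vertex -1.384 4.246 3.279
vertex -1.97 4.316 2.96
vertex -1.861 4.64 3.536
endloop
endfacet
facet normal 0.597 0.219 0.772
outer loop
vertex -1.384 4.246 3.279
vertex -1.861 4.64 3.536
vertex -1.865 3.234 3.939
endloop
endfacet
facet normal 0.597 0.219 0.771
outer loop
vertex -1.865 3.234 3.939
vertex -1.861 4.64 3.536
vertex -2.342 3.629 4.196
endloop
endfacet
facet normal -0.370 -0.778 0.508
outer loop
vertex -1.865 3.234 3.939
vertex -2.342 3.629 4.196
vertex -2.45 3.304 3.62
endloop
endfacet
facet normal 0.370 0.778 -0.508
outer loop
vertex -1.861 4.64 3.536
vertex -1.97 4.316 2.96
vertex -2.446 4.71 3.217
endloop
endfacet
facet normal -0.317 0.620 0.718
outer loop
vertex -1.861 4.64 3.536
vertex -2.446 4.71 3.217
vertex -2.342 3.629 4.196
endloop
endfacet
facet normal -0.317 0.620 0.718
outer loop
vertex -2.342 3.629 4.196
vertex -2.446 4.71 3.217
vertex -2.927 3.699 3.877
endloop
endfacet
facet normal -0.370 -0.778 0.508
outer loop
vertex -2.342 3.629 4.196
vertex -2.927 3.699 3.877
vertex -2.45 3.304 3.62
endloop
endfacet
facet normal 0.370 0.778 -0.508
outer loop
vertex -2.446 4.71 3.217
vertex -1.97 4.316 2.96
vertex -2.555 4.386 2.641
endloop
endfacet
facet normal -0.915 0.401 -0.052
outer loop
vertex -2.446 4.71 3.217
vertex -2.555 4.386 2.641
vertex -2.927 3.699 3.877
endloop
endfacet
facet normal -0.915 0.400 -0.053
outer loop
vertex -2.927 3.699 3.877
vertex -2.555 4.386 2.641
vertex -3.036 3.374 3.301
endloop
endfacet
facet normal -0.370 -0.778 0.509
outer loop
vertex -2.927 3.699 3.877
vertex -3.036 3.374 3.301
vertex -2.45 3.304 3.62
endloop
endfacet
facet normal 0.370 0.778 -0.508
outer loop
vertex -2.555 4.386 2.641
vertex -1.97 4.316 2.96
vertex -2.078 3.991 2.384
endloop
endfacet
facet normal -0.597 -0.219 -0.771
outer loop
vertex -2.555 4.386 2.641
vertex -2.078 3.991 2.384
vertex -3.036 3.374 3.301
endloop
endfacet
facet normal -0.597 -0.220 -0.772
outer loop
vertex -3.036 3.374 3.301
vertex -2.078 3.991 2.384
vertex -2.559 2.98 3.044
endloop
endfacet
facet normal -0.369 -0.778 0.508
outer loop
vertex -3.036 3.374 3.301
vertex -2.559 2.98 3.044
vertex -2.45 3.304 3.62
endloop
endfacet
facet normal 0.370 0.778 -0.508
outer loop
vertex -2.078 3.991 2.384
vertex -1.97 4.316 2.96
vertex -1.493 3.921 2.703
endloop
endfacet
facet normal 0.317 -0.620 -0.718
outer loop
vertex -2.078 3.991 2.384
vertex -1.493 3.921 2.703
vertex -2.559 2.98 3.044
endloop
endfacet
facet normal 0.317 -0.620 -0.718
outer loop
vertex -2.559 2.98 3.044
vertex -1.493 3.921 2.703
vertex -1.974 2.91 3.363
endloop
endfacet
facet normal -0.370 -0.778 0.508
outer loop
vertex -2.559 2.98 3.044
vertex -1.974 2.91 3.363
vertex -2.45 3.304 3.62
endloop
endfacet
facet normal 0.370 0.778 -0.509
outer loop
vertex -1.493 3.921 2.703
vertex -1.97 4.316 2.96
vertex -1.384 4.246 3.279
endloop
endfacet
facet normal 0.915 -0.401 0.053
outer loop
vertex -1.493 3.921 2.703
vertex -1.384 4.246 3.279
vertex -1.974 2.91 3.363
endloop
endfacet
facet normal 0.915 -0.401 0.052
outer loop
vertex -1.974 2.91 3.363
vertex -1.384 4.246 3.279
vertex -1.865 3.234 3.939
endloop
endfacet
facet normal -0.370 -0.778 0.508
outer loop
vertex -1.974 2.91 3.363
vertex -1.865 3.234 3.939
vertex -2.45 3.304 3.62
endloop
endfacet

endsolid


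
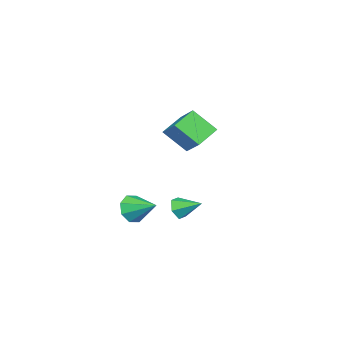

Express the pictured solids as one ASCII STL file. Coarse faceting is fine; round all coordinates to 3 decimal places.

solid 
facet normal 0.027 -0.913 -0.406
outer loop
vertex 1.328 -0.912 -2.509
vertex 1.058 -0.652 -3.112
vertex 1.762 -0.673 -3.018
endloop
endfacet
facet normal 0.708 0.173 0.685
outer loop
vertex 1.328 -0.912 -2.509
vertex 1.762 -0.673 -3.018
vertex 1.022 0.572 -2.568
endloop
endfacet
facet normal 0.027 -0.913 -0.406
outer loop
vertex 1.762 -0.673 -3.018
vertex 1.058 -0.652 -3.112
vertex 1.492 -0.413 -3.621
endloop
endfacet
facet normal 0.829 0.542 -0.137
outer loop
vertex 1.762 -0.673 -3.018
vertex 1.492 -0.413 -3.621
vertex 1.022 0.572 -2.568
endloop
endfacet
facet normal 0.027 -0.914 -0.406
outer loop
vertex 1.492 -0.413 -3.621
vertex 1.058 -0.652 -3.112
vertex 0.789 -0.392 -3.715
endloop
endfacet
facet normal 0.110 0.750 -0.652
outer loop
vertex 1.492 -0.413 -3.621
vertex 0.789 -0.392 -3.715
vertex 1.022 0.572 -2.568
endloop
endfacet
facet normal 0.027 -0.914 -0.406
outer loop
vertex 0.789 -0.392 -3.715
vertex 1.058 -0.652 -3.112
vertex 0.355 -0.631 -3.206
endloop
endfacet
facet normal -0.730 0.589 -0.346
outer loop
vertex 0.789 -0.392 -3.715
vertex 0.355 -0.631 -3.206
vertex 1.022 0.572 -2.568
endloop
endfacet
facet normal 0.027 -0.913 -0.406
outer loop
vertex 0.355 -0.631 -3.206
vertex 1.058 -0.652 -3.112
vertex 0.625 -0.891 -2.603
endloop
endfacet
facet normal -0.852 0.220 0.476
outer loop
vertex 0.355 -0.631 -3.206
vertex 0.625 -0.891 -2.603
vertex 1.022 0.572 -2.568
endloop
endfacet
facet normal 0.027 -0.913 -0.406
outer loop
vertex 0.625 -0.891 -2.603
vertex 1.058 -0.652 -3.112
vertex 1.328 -0.912 -2.509
endloop
endfacet
facet normal -0.132 0.012 0.991
outer loop
vertex 0.625 -0.891 -2.603
vertex 1.328 -0.912 -2.509
vertex 1.022 0.572 -2.568
endloop
endfacet
facet normal -0.192 -0.896 -0.399
outer loop
vertex 3.58 -2.022 -3.293
vertex 2.95 -2.154 -2.693
vertex 2.978 -1.801 -3.499
endloop
endfacet
facet normal 0.448 0.677 -0.584
outer loop
vertex 3.58 -2.022 -3.293
vertex 2.978 -1.801 -3.499
vertex 3.25 -0.746 -2.067
endloop
endfacet
facet normal -0.190 -0.897 -0.399
outer loop
vertex 2.978 -1.801 -3.499
vertex 2.95 -2.154 -2.693
vertex 2.359 -1.788 -3.233
endloop
endfacet
facet normal -0.220 0.805 -0.551
outer loop
vertex 2.978 -1.801 -3.499
vertex 2.359 -1.788 -3.233
vertex 3.25 -0.746 -2.067
endloop
endfacet
facet normal -0.192 -0.897 -0.398
outer loop
vertex 2.359 -1.788 -3.233
vertex 2.95 -2.154 -2.693
vertex 2.086 -1.988 -2.651
endloop
endfacet
facet normal -0.705 0.703 -0.089
outer loop
vertex 2.359 -1.788 -3.233
vertex 2.086 -1.988 -2.651
vertex 3.25 -0.746 -2.067
endloop
endfacet
facet normal -0.192 -0.897 -0.399
outer loop
vertex 2.086 -1.988 -2.651
vertex 2.95 -2.154 -2.693
vertex 2.32 -2.286 -2.093
endloop
endfacet
facet normal -0.727 0.430 0.535
outer loop
vertex 2.086 -1.988 -2.651
vertex 2.32 -2.286 -2.093
vertex 3.25 -0.746 -2.067
endloop
endfacet
facet normal -0.192 -0.896 -0.399
outer loop
vertex 2.32 -2.286 -2.093
vertex 2.95 -2.154 -2.693
vertex 2.922 -2.507 -1.887
endloop
endfacet
facet normal -0.271 0.148 0.951
outer loop
vertex 2.32 -2.286 -2.093
vertex 2.922 -2.507 -1.887
vertex 3.25 -0.746 -2.067
endloop
endfacet
facet normal -0.191 -0.897 -0.399
outer loop
vertex 2.922 -2.507 -1.887
vertex 2.95 -2.154 -2.693
vertex 3.54 -2.52 -2.154
endloop
endfacet
facet normal 0.397 0.020 0.918
outer loop
vertex 2.922 -2.507 -1.887
vertex 3.54 -2.52 -2.154
vertex 3.25 -0.746 -2.067
endloop
endfacet
facet normal -0.191 -0.897 -0.399
outer loop
vertex 3.54 -2.52 -2.154
vertex 2.95 -2.154 -2.693
vertex 3.813 -2.319 -2.736
endloop
endfacet
facet normal 0.882 0.122 0.456
outer loop
vertex 3.54 -2.52 -2.154
vertex 3.813 -2.319 -2.736
vertex 3.25 -0.746 -2.067
endloop
endfacet
facet normal -0.191 -0.897 -0.398
outer loop
vertex 3.813 -2.319 -2.736
vertex 2.95 -2.154 -2.693
vertex 3.58 -2.022 -3.293
endloop
endfacet
facet normal 0.903 0.395 -0.168
outer loop
vertex 3.813 -2.319 -2.736
vertex 3.58 -2.022 -3.293
vertex 3.25 -0.746 -2.067
endloop
endfacet
facet normal -0.851 0.267 0.452
outer loop
vertex -3.306 -1.978 1.786
vertex -3.564 -0.744 0.572
vertex -4.133 -3.055 0.866
endloop
endfacet
facet normal 0.147 -0.705 0.694
outer loop
vertex -2.856 -3.456 0.188
vertex -3.306 -1.978 1.786
vertex -4.133 -3.055 0.866
endloop
endfacet
facet normal -0.851 0.267 0.451
outer loop
vertex -4.133 -3.055 0.866
vertex -3.564 -0.744 0.572
vertex -4.39 -1.822 -0.348
endloop
endfacet
facet normal -0.504 -0.657 -0.561
outer loop
vertex -4.39 -1.822 -0.348
vertex -2.856 -3.456 0.188
vertex -4.133 -3.055 0.866
endloop
endfacet
facet normal 0.504 0.657 0.561
outer loop
vertex -3.306 -1.978 1.786
vertex -2.287 -1.145 -0.106
vertex -3.564 -0.744 0.572
endloop
endfacet
facet normal 0.148 -0.705 0.694
outer loop
vertex -2.03 -2.378 1.108
vertex -3.306 -1.978 1.786
vertex -2.856 -3.456 0.188
endloop
endfacet
facet normal 0.504 0.657 0.561
outer loop
vertex -2.03 -2.378 1.108
vertex -2.287 -1.145 -0.106
vertex -3.306 -1.978 1.786
endloop
endfacet
facet normal -0.147 0.705 -0.694
outer loop
vertex -3.564 -0.744 0.572
vertex -2.287 -1.145 -0.106
vertex -4.39 -1.822 -0.348
endloop
endfacet
facet normal -0.504 -0.657 -0.561
outer loop
vertex -3.114 -2.222 -1.026
vertex -2.856 -3.456 0.188
vertex -4.39 -1.822 -0.348
endloop
endfacet
facet normal -0.147 0.705 -0.693
outer loop
vertex -4.39 -1.822 -0.348
vertex -2.287 -1.145 -0.106
vertex -3.114 -2.222 -1.026
endloop
endfacet
facet normal 0.851 -0.267 -0.452
outer loop
vertex -3.114 -2.222 -1.026
vertex -2.03 -2.378 1.108
vertex -2.856 -3.456 0.188
endloop
endfacet
facet normal 0.851 -0.268 -0.452
outer loop
vertex -2.287 -1.145 -0.106
vertex -2.03 -2.378 1.108
vertex -3.114 -2.222 -1.026
endloop
endfacet

endsolid


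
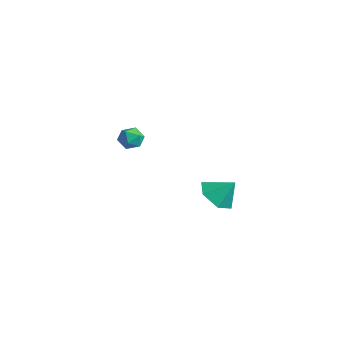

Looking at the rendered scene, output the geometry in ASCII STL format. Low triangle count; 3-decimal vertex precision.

solid 
facet normal -0.466 -0.486 -0.740
outer loop
vertex 4.25 -2.097 0.005
vertex 3.343 -1.55 0.217
vertex 4.057 -1.157 -0.491
endloop
endfacet
facet normal 0.978 0.208 0.013
outer loop
vertex 4.25 -2.097 0.005
vertex 4.057 -1.157 -0.491
vertex 3.977 -0.89 1.223
endloop
endfacet
facet normal -0.466 -0.485 -0.740
outer loop
vertex 4.057 -1.157 -0.491
vertex 3.343 -1.55 0.217
vertex 3.151 -0.61 -0.279
endloop
endfacet
facet normal 0.494 0.862 -0.111
outer loop
vertex 4.057 -1.157 -0.491
vertex 3.151 -0.61 -0.279
vertex 3.977 -0.89 1.223
endloop
endfacet
facet normal -0.466 -0.486 -0.740
outer loop
vertex 3.151 -0.61 -0.279
vertex 3.343 -1.55 0.217
vertex 2.436 -1.003 0.429
endloop
endfacet
facet normal -0.220 0.930 0.294
outer loop
vertex 3.151 -0.61 -0.279
vertex 2.436 -1.003 0.429
vertex 3.977 -0.89 1.223
endloop
endfacet
facet normal -0.466 -0.486 -0.740
outer loop
vertex 2.436 -1.003 0.429
vertex 3.343 -1.55 0.217
vertex 2.628 -1.943 0.925
endloop
endfacet
facet normal -0.450 0.343 0.824
outer loop
vertex 2.436 -1.003 0.429
vertex 2.628 -1.943 0.925
vertex 3.977 -0.89 1.223
endloop
endfacet
facet normal -0.466 -0.486 -0.740
outer loop
vertex 2.628 -1.943 0.925
vertex 3.343 -1.55 0.217
vertex 3.535 -2.49 0.713
endloop
endfacet
facet normal 0.034 -0.312 0.949
outer loop
vertex 2.628 -1.943 0.925
vertex 3.535 -2.49 0.713
vertex 3.977 -0.89 1.223
endloop
endfacet
facet normal -0.466 -0.486 -0.740
outer loop
vertex 3.535 -2.49 0.713
vertex 3.343 -1.55 0.217
vertex 4.25 -2.097 0.005
endloop
endfacet
facet normal 0.748 -0.380 0.544
outer loop
vertex 3.535 -2.49 0.713
vertex 4.25 -2.097 0.005
vertex 3.977 -0.89 1.223
endloop
endfacet
facet normal -0.991 0.109 -0.071
outer loop
vertex -4.036 -1.586 1.141
vertex -4.083 -2.256 0.77
vertex -4.136 -2.237 1.535
endloop
endfacet
facet normal -0.742 0.427 0.517
outer loop
vertex -4.036 -1.586 1.141
vertex -4.136 -2.237 1.535
vertex -3.649 -1.703 1.793
endloop
endfacet
facet normal -0.258 0.913 0.317
outer loop
vertex -4.036 -1.586 1.141
vertex -3.649 -1.703 1.793
vertex -3.294 -1.393 1.188
endloop
endfacet
facet normal -0.208 0.895 -0.394
outer loop
vertex -4.036 -1.586 1.141
vertex -3.294 -1.393 1.188
vertex -3.563 -1.734 0.555
endloop
endfacet
facet normal -0.662 0.398 -0.635
outer loop
vertex -4.036 -1.586 1.141
vertex -3.563 -1.734 0.555
vertex -4.083 -2.256 0.77
endloop
endfacet
facet normal -0.409 -0.067 0.910
outer loop
vertex -3.649 -1.703 1.793
vertex -4.136 -2.237 1.535
vertex -3.457 -2.446 1.825
endloop
endfacet
facet normal -0.813 -0.580 -0.042
outer loop
vertex -4.136 -2.237 1.535
vertex -4.083 -2.256 0.77
vertex -3.726 -2.787 1.192
endloop
endfacet
facet normal -0.280 -0.113 -0.953
outer loop
vertex -4.083 -2.256 0.77
vertex -3.563 -1.734 0.555
vertex -3.371 -2.477 0.587
endloop
endfacet
facet normal 0.453 0.690 -0.564
outer loop
vertex -3.563 -1.734 0.555
vertex -3.294 -1.393 1.188
vertex -2.884 -1.943 0.845
endloop
endfacet
facet normal 0.374 0.718 0.587
outer loop
vertex -3.294 -1.393 1.188
vertex -3.649 -1.703 1.793
vertex -2.937 -1.924 1.61
endloop
endfacet
facet normal 0.208 -0.895 0.394
outer loop
vertex -2.984 -2.594 1.239
vertex -3.457 -2.446 1.825
vertex -3.726 -2.787 1.192
endloop
endfacet
facet normal 0.258 -0.913 -0.317
outer loop
vertex -2.984 -2.594 1.239
vertex -3.726 -2.787 1.192
vertex -3.371 -2.477 0.587
endloop
endfacet
facet normal 0.742 -0.427 -0.517
outer loop
vertex -2.984 -2.594 1.239
vertex -3.371 -2.477 0.587
vertex -2.884 -1.943 0.845
endloop
endfacet
facet normal 0.991 -0.109 0.071
outer loop
vertex -2.984 -2.594 1.239
vertex -2.884 -1.943 0.845
vertex -2.937 -1.924 1.61
endloop
endfacet
facet normal 0.662 -0.398 0.635
outer loop
vertex -2.984 -2.594 1.239
vertex -2.937 -1.924 1.61
vertex -3.457 -2.446 1.825
endloop
endfacet
facet normal -0.453 -0.690 0.564
outer loop
vertex -3.726 -2.787 1.192
vertex -3.457 -2.446 1.825
vertex -4.136 -2.237 1.535
endloop
endfacet
facet normal -0.374 -0.718 -0.587
outer loop
vertex -3.371 -2.477 0.587
vertex -3.726 -2.787 1.192
vertex -4.083 -2.256 0.77
endloop
endfacet
facet normal 0.409 0.067 -0.910
outer loop
vertex -2.884 -1.943 0.845
vertex -3.371 -2.477 0.587
vertex -3.563 -1.734 0.555
endloop
endfacet
facet normal 0.813 0.580 0.042
outer loop
vertex -2.937 -1.924 1.61
vertex -2.884 -1.943 0.845
vertex -3.294 -1.393 1.188
endloop
endfacet
facet normal 0.280 0.113 0.953
outer loop
vertex -3.457 -2.446 1.825
vertex -2.937 -1.924 1.61
vertex -3.649 -1.703 1.793
endloop
endfacet

endsolid


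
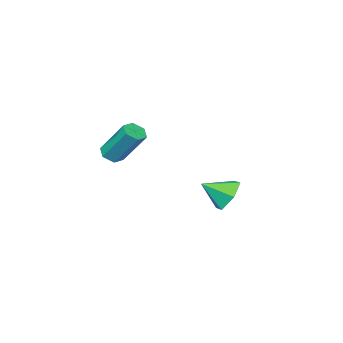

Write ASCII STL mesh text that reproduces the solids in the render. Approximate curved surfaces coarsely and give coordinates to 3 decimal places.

solid 
facet normal 0.135 -0.600 -0.788
outer loop
vertex 4.036 -2.823 2.623
vertex 3.426 -2.929 2.599
vertex 3.672 -2.456 2.281
endloop
endfacet
facet normal 0.798 0.537 -0.273
outer loop
vertex 4.036 -2.823 2.623
vertex 3.672 -2.456 2.281
vertex 3.745 -1.526 4.325
endloop
endfacet
facet normal 0.797 0.539 -0.273
outer loop
vertex 3.745 -1.526 4.325
vertex 3.672 -2.456 2.281
vertex 3.38 -1.159 3.984
endloop
endfacet
facet normal -0.134 0.600 0.789
outer loop
vertex 3.745 -1.526 4.325
vertex 3.38 -1.159 3.984
vertex 3.134 -1.631 4.301
endloop
endfacet
facet normal 0.135 -0.600 -0.788
outer loop
vertex 3.672 -2.456 2.281
vertex 3.426 -2.929 2.599
vertex 3.061 -2.562 2.257
endloop
endfacet
facet normal -0.111 0.781 -0.614
outer loop
vertex 3.672 -2.456 2.281
vertex 3.061 -2.562 2.257
vertex 3.38 -1.159 3.984
endloop
endfacet
facet normal -0.111 0.781 -0.614
outer loop
vertex 3.38 -1.159 3.984
vertex 3.061 -2.562 2.257
vertex 2.77 -1.265 3.959
endloop
endfacet
facet normal -0.137 0.600 0.788
outer loop
vertex 3.38 -1.159 3.984
vertex 2.77 -1.265 3.959
vertex 3.134 -1.631 4.301
endloop
endfacet
facet normal 0.134 -0.601 -0.788
outer loop
vertex 3.061 -2.562 2.257
vertex 3.426 -2.929 2.599
vertex 2.815 -3.034 2.575
endloop
endfacet
facet normal -0.908 0.244 -0.341
outer loop
vertex 3.061 -2.562 2.257
vertex 2.815 -3.034 2.575
vertex 2.77 -1.265 3.959
endloop
endfacet
facet normal -0.908 0.244 -0.341
outer loop
vertex 2.77 -1.265 3.959
vertex 2.815 -3.034 2.575
vertex 2.524 -1.737 4.277
endloop
endfacet
facet normal -0.135 0.601 0.788
outer loop
vertex 2.77 -1.265 3.959
vertex 2.524 -1.737 4.277
vertex 3.134 -1.631 4.301
endloop
endfacet
facet normal 0.134 -0.600 -0.789
outer loop
vertex 2.815 -3.034 2.575
vertex 3.426 -2.929 2.599
vertex 3.18 -3.401 2.916
endloop
endfacet
facet normal -0.797 -0.538 0.274
outer loop
vertex 2.815 -3.034 2.575
vertex 3.18 -3.401 2.916
vertex 2.524 -1.737 4.277
endloop
endfacet
facet normal -0.798 -0.538 0.273
outer loop
vertex 2.524 -1.737 4.277
vertex 3.18 -3.401 2.916
vertex 2.888 -2.104 4.619
endloop
endfacet
facet normal -0.135 0.600 0.788
outer loop
vertex 2.524 -1.737 4.277
vertex 2.888 -2.104 4.619
vertex 3.134 -1.631 4.301
endloop
endfacet
facet normal 0.137 -0.600 -0.788
outer loop
vertex 3.18 -3.401 2.916
vertex 3.426 -2.929 2.599
vertex 3.79 -3.295 2.941
endloop
endfacet
facet normal 0.111 -0.781 0.614
outer loop
vertex 3.18 -3.401 2.916
vertex 3.79 -3.295 2.941
vertex 2.888 -2.104 4.619
endloop
endfacet
facet normal 0.111 -0.781 0.614
outer loop
vertex 2.888 -2.104 4.619
vertex 3.79 -3.295 2.941
vertex 3.499 -1.998 4.643
endloop
endfacet
facet normal -0.135 0.600 0.788
outer loop
vertex 2.888 -2.104 4.619
vertex 3.499 -1.998 4.643
vertex 3.134 -1.631 4.301
endloop
endfacet
facet normal 0.135 -0.601 -0.788
outer loop
vertex 3.79 -3.295 2.941
vertex 3.426 -2.929 2.599
vertex 4.036 -2.823 2.623
endloop
endfacet
facet normal 0.908 -0.244 0.341
outer loop
vertex 3.79 -3.295 2.941
vertex 4.036 -2.823 2.623
vertex 3.499 -1.998 4.643
endloop
endfacet
facet normal 0.908 -0.244 0.341
outer loop
vertex 3.499 -1.998 4.643
vertex 4.036 -2.823 2.623
vertex 3.745 -1.526 4.325
endloop
endfacet
facet normal -0.134 0.601 0.788
outer loop
vertex 3.499 -1.998 4.643
vertex 3.745 -1.526 4.325
vertex 3.134 -1.631 4.301
endloop
endfacet
facet normal -0.672 0.526 -0.521
outer loop
vertex -2.54 -2.525 -2.369
vertex -2.853 -2.035 -1.471
vertex -2.066 -1.616 -2.062
endloop
endfacet
facet normal 0.858 -0.309 -0.409
outer loop
vertex -2.54 -2.525 -2.369
vertex -2.066 -1.616 -2.062
vertex -1.847 -2.825 -0.689
endloop
endfacet
facet normal -0.672 0.526 -0.522
outer loop
vertex -2.066 -1.616 -2.062
vertex -2.853 -2.035 -1.471
vertex -2.38 -1.126 -1.164
endloop
endfacet
facet normal 0.932 0.333 0.144
outer loop
vertex -2.066 -1.616 -2.062
vertex -2.38 -1.126 -1.164
vertex -1.847 -2.825 -0.689
endloop
endfacet
facet normal -0.672 0.526 -0.522
outer loop
vertex -2.38 -1.126 -1.164
vertex -2.853 -2.035 -1.471
vertex -3.167 -1.545 -0.573
endloop
endfacet
facet normal 0.427 0.365 0.827
outer loop
vertex -2.38 -1.126 -1.164
vertex -3.167 -1.545 -0.573
vertex -1.847 -2.825 -0.689
endloop
endfacet
facet normal -0.671 0.527 -0.522
outer loop
vertex -3.167 -1.545 -0.573
vertex -2.853 -2.035 -1.471
vertex -3.641 -2.454 -0.881
endloop
endfacet
facet normal -0.153 -0.245 0.957
outer loop
vertex -3.167 -1.545 -0.573
vertex -3.641 -2.454 -0.881
vertex -1.847 -2.825 -0.689
endloop
endfacet
facet normal -0.671 0.527 -0.522
outer loop
vertex -3.641 -2.454 -0.881
vertex -2.853 -2.035 -1.471
vertex -3.327 -2.944 -1.779
endloop
endfacet
facet normal -0.227 -0.886 0.404
outer loop
vertex -3.641 -2.454 -0.881
vertex -3.327 -2.944 -1.779
vertex -1.847 -2.825 -0.689
endloop
endfacet
facet normal -0.671 0.527 -0.521
outer loop
vertex -3.327 -2.944 -1.779
vertex -2.853 -2.035 -1.471
vertex -2.54 -2.525 -2.369
endloop
endfacet
facet normal 0.280 -0.919 -0.279
outer loop
vertex -3.327 -2.944 -1.779
vertex -2.54 -2.525 -2.369
vertex -1.847 -2.825 -0.689
endloop
endfacet

endsolid


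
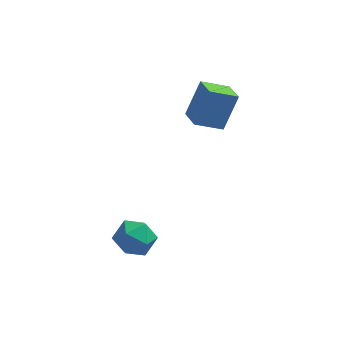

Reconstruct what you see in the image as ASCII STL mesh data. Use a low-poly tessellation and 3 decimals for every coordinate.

solid 
facet normal -0.143 0.083 0.986
outer loop
vertex -2.114 -0.58 -2.608
vertex -1.936 -1.6 -2.496
vertex -1.146 -0.924 -2.439
endloop
endfacet
facet normal 0.120 0.689 0.715
outer loop
vertex -2.114 -0.58 -2.608
vertex -1.146 -0.924 -2.439
vertex -1.317 -0.17 -3.137
endloop
endfacet
facet normal -0.332 0.919 0.213
outer loop
vertex -2.114 -0.58 -2.608
vertex -1.317 -0.17 -3.137
vertex -2.212 -0.38 -3.625
endloop
endfacet
facet normal -0.873 0.455 0.174
outer loop
vertex -2.114 -0.58 -2.608
vertex -2.212 -0.38 -3.625
vertex -2.594 -1.264 -3.228
endloop
endfacet
facet normal -0.756 -0.060 0.652
outer loop
vertex -2.114 -0.58 -2.608
vertex -2.594 -1.264 -3.228
vertex -1.936 -1.6 -2.496
endloop
endfacet
facet normal 0.742 0.538 0.399
outer loop
vertex -1.317 -0.17 -3.137
vertex -1.146 -0.924 -2.439
vertex -0.646 -0.936 -3.352
endloop
endfacet
facet normal 0.317 -0.442 0.839
outer loop
vertex -1.146 -0.924 -2.439
vertex -1.936 -1.6 -2.496
vertex -1.028 -1.82 -2.955
endloop
endfacet
facet normal -0.675 -0.675 0.297
outer loop
vertex -1.936 -1.6 -2.496
vertex -2.594 -1.264 -3.228
vertex -1.923 -2.03 -3.443
endloop
endfacet
facet normal -0.865 0.160 -0.476
outer loop
vertex -2.594 -1.264 -3.228
vertex -2.212 -0.38 -3.625
vertex -2.094 -1.276 -4.141
endloop
endfacet
facet normal 0.012 0.911 -0.413
outer loop
vertex -2.212 -0.38 -3.625
vertex -1.317 -0.17 -3.137
vertex -1.304 -0.6 -4.084
endloop
endfacet
facet normal 0.873 -0.455 -0.174
outer loop
vertex -1.126 -1.62 -3.972
vertex -0.646 -0.936 -3.352
vertex -1.028 -1.82 -2.955
endloop
endfacet
facet normal 0.332 -0.919 -0.213
outer loop
vertex -1.126 -1.62 -3.972
vertex -1.028 -1.82 -2.955
vertex -1.923 -2.03 -3.443
endloop
endfacet
facet normal -0.120 -0.689 -0.715
outer loop
vertex -1.126 -1.62 -3.972
vertex -1.923 -2.03 -3.443
vertex -2.094 -1.276 -4.141
endloop
endfacet
facet normal 0.143 -0.083 -0.986
outer loop
vertex -1.126 -1.62 -3.972
vertex -2.094 -1.276 -4.141
vertex -1.304 -0.6 -4.084
endloop
endfacet
facet normal 0.756 0.060 -0.652
outer loop
vertex -1.126 -1.62 -3.972
vertex -1.304 -0.6 -4.084
vertex -0.646 -0.936 -3.352
endloop
endfacet
facet normal 0.865 -0.160 0.476
outer loop
vertex -1.028 -1.82 -2.955
vertex -0.646 -0.936 -3.352
vertex -1.146 -0.924 -2.439
endloop
endfacet
facet normal -0.012 -0.911 0.413
outer loop
vertex -1.923 -2.03 -3.443
vertex -1.028 -1.82 -2.955
vertex -1.936 -1.6 -2.496
endloop
endfacet
facet normal -0.742 -0.538 -0.399
outer loop
vertex -2.094 -1.276 -4.141
vertex -1.923 -2.03 -3.443
vertex -2.594 -1.264 -3.228
endloop
endfacet
facet normal -0.317 0.442 -0.839
outer loop
vertex -1.304 -0.6 -4.084
vertex -2.094 -1.276 -4.141
vertex -2.212 -0.38 -3.625
endloop
endfacet
facet normal 0.675 0.675 -0.297
outer loop
vertex -0.646 -0.936 -3.352
vertex -1.304 -0.6 -4.084
vertex -1.317 -0.17 -3.137
endloop
endfacet
facet normal -0.869 -0.265 0.419
outer loop
vertex 1.222 3.255 3.113
vertex 0.747 4.352 2.822
vertex 0.622 2.547 1.42
endloop
endfacet
facet normal 0.385 -0.892 0.236
outer loop
vertex 1.873 2.928 0.818
vertex 1.222 3.255 3.113
vertex 0.622 2.547 1.42
endloop
endfacet
facet normal -0.868 -0.265 0.419
outer loop
vertex 0.622 2.547 1.42
vertex 0.747 4.352 2.822
vertex 0.147 3.644 1.13
endloop
endfacet
facet normal -0.311 -0.366 -0.877
outer loop
vertex 0.147 3.644 1.13
vertex 1.873 2.928 0.818
vertex 0.622 2.547 1.42
endloop
endfacet
facet normal 0.310 0.367 0.877
outer loop
vertex 1.222 3.255 3.113
vertex 1.998 4.733 2.22
vertex 0.747 4.352 2.822
endloop
endfacet
facet normal 0.386 -0.892 0.236
outer loop
vertex 2.473 3.636 2.51
vertex 1.222 3.255 3.113
vertex 1.873 2.928 0.818
endloop
endfacet
facet normal 0.311 0.366 0.877
outer loop
vertex 2.473 3.636 2.51
vertex 1.998 4.733 2.22
vertex 1.222 3.255 3.113
endloop
endfacet
facet normal -0.385 0.892 -0.237
outer loop
vertex 0.747 4.352 2.822
vertex 1.998 4.733 2.22
vertex 0.147 3.644 1.13
endloop
endfacet
facet normal -0.311 -0.367 -0.877
outer loop
vertex 1.398 4.025 0.527
vertex 1.873 2.928 0.818
vertex 0.147 3.644 1.13
endloop
endfacet
facet normal -0.386 0.892 -0.236
outer loop
vertex 0.147 3.644 1.13
vertex 1.998 4.733 2.22
vertex 1.398 4.025 0.527
endloop
endfacet
facet normal 0.869 0.265 -0.419
outer loop
vertex 1.398 4.025 0.527
vertex 2.473 3.636 2.51
vertex 1.873 2.928 0.818
endloop
endfacet
facet normal 0.868 0.265 -0.419
outer loop
vertex 1.998 4.733 2.22
vertex 2.473 3.636 2.51
vertex 1.398 4.025 0.527
endloop
endfacet

endsolid


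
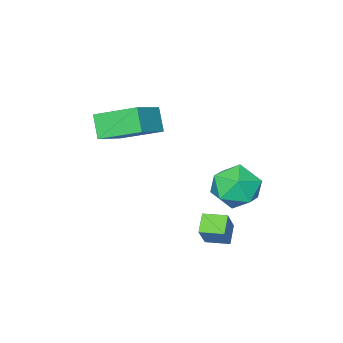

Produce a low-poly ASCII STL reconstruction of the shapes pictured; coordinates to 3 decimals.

solid 
facet normal -0.472 0.791 0.389
outer loop
vertex 2.212 -0.079 2.481
vertex 2.509 0.535 1.593
vertex 0.783 -0.54 1.684
endloop
endfacet
facet normal -0.265 -0.549 0.793
outer loop
vertex 1.651 -1.995 0.967
vertex 2.212 -0.079 2.481
vertex 0.783 -0.54 1.684
endloop
endfacet
facet normal -0.472 0.791 0.390
outer loop
vertex 0.783 -0.54 1.684
vertex 2.509 0.535 1.593
vertex 1.08 0.075 0.796
endloop
endfacet
facet normal -0.841 -0.271 -0.469
outer loop
vertex 1.08 0.075 0.796
vertex 1.651 -1.995 0.967
vertex 0.783 -0.54 1.684
endloop
endfacet
facet normal 0.841 0.271 0.469
outer loop
vertex 2.212 -0.079 2.481
vertex 3.377 -0.92 0.876
vertex 2.509 0.535 1.593
endloop
endfacet
facet normal -0.266 -0.549 0.793
outer loop
vertex 3.08 -1.535 1.764
vertex 2.212 -0.079 2.481
vertex 1.651 -1.995 0.967
endloop
endfacet
facet normal 0.841 0.271 0.469
outer loop
vertex 3.08 -1.535 1.764
vertex 3.377 -0.92 0.876
vertex 2.212 -0.079 2.481
endloop
endfacet
facet normal 0.265 0.549 -0.793
outer loop
vertex 2.509 0.535 1.593
vertex 3.377 -0.92 0.876
vertex 1.08 0.075 0.796
endloop
endfacet
facet normal -0.841 -0.271 -0.468
outer loop
vertex 1.948 -1.381 0.079
vertex 1.651 -1.995 0.967
vertex 1.08 0.075 0.796
endloop
endfacet
facet normal 0.265 0.549 -0.793
outer loop
vertex 1.08 0.075 0.796
vertex 3.377 -0.92 0.876
vertex 1.948 -1.381 0.079
endloop
endfacet
facet normal 0.472 -0.791 -0.389
outer loop
vertex 1.948 -1.381 0.079
vertex 3.08 -1.535 1.764
vertex 1.651 -1.995 0.967
endloop
endfacet
facet normal 0.472 -0.791 -0.390
outer loop
vertex 3.377 -0.92 0.876
vertex 3.08 -1.535 1.764
vertex 1.948 -1.381 0.079
endloop
endfacet
facet normal 0.295 -0.034 0.955
outer loop
vertex 0.703 3.716 -0.239
vertex -0.048 2.979 -0.033
vertex 0.931 2.674 -0.346
endloop
endfacet
facet normal 0.840 0.130 0.526
outer loop
vertex 0.703 3.716 -0.239
vertex 0.931 2.674 -0.346
vertex 1.28 3.377 -1.077
endloop
endfacet
facet normal 0.669 0.724 0.168
outer loop
vertex 0.703 3.716 -0.239
vertex 1.28 3.377 -1.077
vertex 0.516 4.116 -1.216
endloop
endfacet
facet normal 0.018 0.926 0.376
outer loop
vertex 0.703 3.716 -0.239
vertex 0.516 4.116 -1.216
vertex -0.305 3.87 -0.571
endloop
endfacet
facet normal -0.214 0.459 0.862
outer loop
vertex 0.703 3.716 -0.239
vertex -0.305 3.87 -0.571
vertex -0.048 2.979 -0.033
endloop
endfacet
facet normal 0.915 -0.399 0.053
outer loop
vertex 1.28 3.377 -1.077
vertex 0.931 2.674 -0.346
vertex 0.885 2.43 -1.389
endloop
endfacet
facet normal 0.032 -0.664 0.747
outer loop
vertex 0.931 2.674 -0.346
vertex -0.048 2.979 -0.033
vertex 0.064 2.184 -0.744
endloop
endfacet
facet normal -0.791 0.133 0.598
outer loop
vertex -0.048 2.979 -0.033
vertex -0.305 3.87 -0.571
vertex -0.7 2.923 -0.883
endloop
endfacet
facet normal -0.416 0.890 -0.190
outer loop
vertex -0.305 3.87 -0.571
vertex 0.516 4.116 -1.216
vertex -0.351 3.626 -1.614
endloop
endfacet
facet normal 0.639 0.561 -0.527
outer loop
vertex 0.516 4.116 -1.216
vertex 1.28 3.377 -1.077
vertex 0.628 3.321 -1.927
endloop
endfacet
facet normal -0.018 -0.926 -0.376
outer loop
vertex -0.123 2.584 -1.721
vertex 0.885 2.43 -1.389
vertex 0.064 2.184 -0.744
endloop
endfacet
facet normal -0.669 -0.724 -0.168
outer loop
vertex -0.123 2.584 -1.721
vertex 0.064 2.184 -0.744
vertex -0.7 2.923 -0.883
endloop
endfacet
facet normal -0.840 -0.130 -0.526
outer loop
vertex -0.123 2.584 -1.721
vertex -0.7 2.923 -0.883
vertex -0.351 3.626 -1.614
endloop
endfacet
facet normal -0.295 0.034 -0.955
outer loop
vertex -0.123 2.584 -1.721
vertex -0.351 3.626 -1.614
vertex 0.628 3.321 -1.927
endloop
endfacet
facet normal 0.214 -0.459 -0.862
outer loop
vertex -0.123 2.584 -1.721
vertex 0.628 3.321 -1.927
vertex 0.885 2.43 -1.389
endloop
endfacet
facet normal 0.416 -0.890 0.190
outer loop
vertex 0.064 2.184 -0.744
vertex 0.885 2.43 -1.389
vertex 0.931 2.674 -0.346
endloop
endfacet
facet normal -0.639 -0.561 0.527
outer loop
vertex -0.7 2.923 -0.883
vertex 0.064 2.184 -0.744
vertex -0.048 2.979 -0.033
endloop
endfacet
facet normal -0.915 0.399 -0.053
outer loop
vertex -0.351 3.626 -1.614
vertex -0.7 2.923 -0.883
vertex -0.305 3.87 -0.571
endloop
endfacet
facet normal -0.032 0.664 -0.747
outer loop
vertex 0.628 3.321 -1.927
vertex -0.351 3.626 -1.614
vertex 0.516 4.116 -1.216
endloop
endfacet
facet normal 0.791 -0.133 -0.598
outer loop
vertex 0.885 2.43 -1.389
vertex 0.628 3.321 -1.927
vertex 1.28 3.377 -1.077
endloop
endfacet
facet normal -0.576 0.815 0.065
outer loop
vertex 0.464 3.248 -2.986
vertex 1.109 3.619 -1.919
vertex 1.03 3.687 -3.48
endloop
endfacet
facet normal -0.496 -0.285 -0.821
outer loop
vertex 1.571 2.921 -3.541
vertex 0.464 3.248 -2.986
vertex 1.03 3.687 -3.48
endloop
endfacet
facet normal -0.576 0.815 0.065
outer loop
vertex 1.03 3.687 -3.48
vertex 1.109 3.619 -1.919
vertex 1.674 4.058 -2.413
endloop
endfacet
facet normal 0.650 0.505 -0.568
outer loop
vertex 1.674 4.058 -2.413
vertex 1.571 2.921 -3.541
vertex 1.03 3.687 -3.48
endloop
endfacet
facet normal -0.650 -0.504 0.568
outer loop
vertex 0.464 3.248 -2.986
vertex 1.65 2.853 -1.98
vertex 1.109 3.619 -1.919
endloop
endfacet
facet normal -0.496 -0.285 -0.820
outer loop
vertex 1.006 2.482 -3.047
vertex 0.464 3.248 -2.986
vertex 1.571 2.921 -3.541
endloop
endfacet
facet normal -0.650 -0.505 0.568
outer loop
vertex 1.006 2.482 -3.047
vertex 1.65 2.853 -1.98
vertex 0.464 3.248 -2.986
endloop
endfacet
facet normal 0.496 0.285 0.820
outer loop
vertex 1.109 3.619 -1.919
vertex 1.65 2.853 -1.98
vertex 1.674 4.058 -2.413
endloop
endfacet
facet normal 0.650 0.505 -0.568
outer loop
vertex 2.216 3.292 -2.474
vertex 1.571 2.921 -3.541
vertex 1.674 4.058 -2.413
endloop
endfacet
facet normal 0.495 0.285 0.821
outer loop
vertex 1.674 4.058 -2.413
vertex 1.65 2.853 -1.98
vertex 2.216 3.292 -2.474
endloop
endfacet
facet normal 0.576 -0.815 -0.065
outer loop
vertex 2.216 3.292 -2.474
vertex 1.006 2.482 -3.047
vertex 1.571 2.921 -3.541
endloop
endfacet
facet normal 0.576 -0.815 -0.064
outer loop
vertex 1.65 2.853 -1.98
vertex 1.006 2.482 -3.047
vertex 2.216 3.292 -2.474
endloop
endfacet

endsolid
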